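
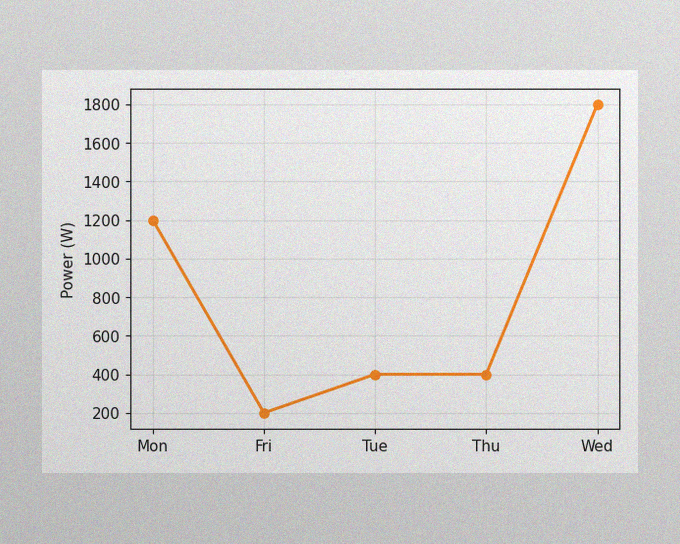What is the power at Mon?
1200W

The image has some photo noise and uneven lighting. At Mon, the line is at 1200W.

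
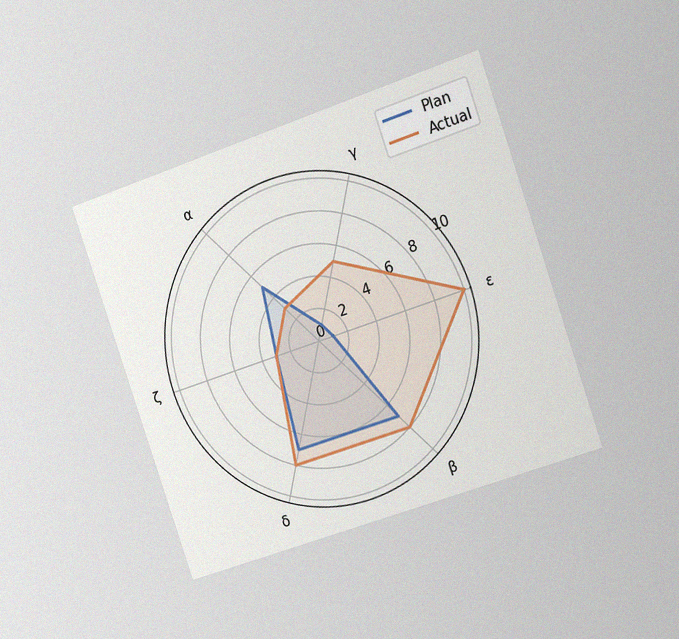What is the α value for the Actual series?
3

The chart is tilted about 19° counter-clockwise and viewed slightly from the right, with some photo noise. On the α axis, Actual reaches 3.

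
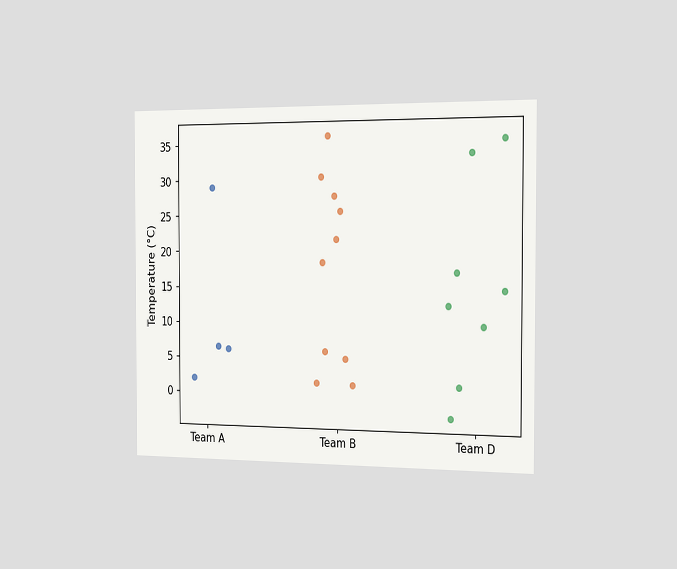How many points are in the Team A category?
The chart is viewed slightly from the right. Counting the markers in the Team A column gives 4.

4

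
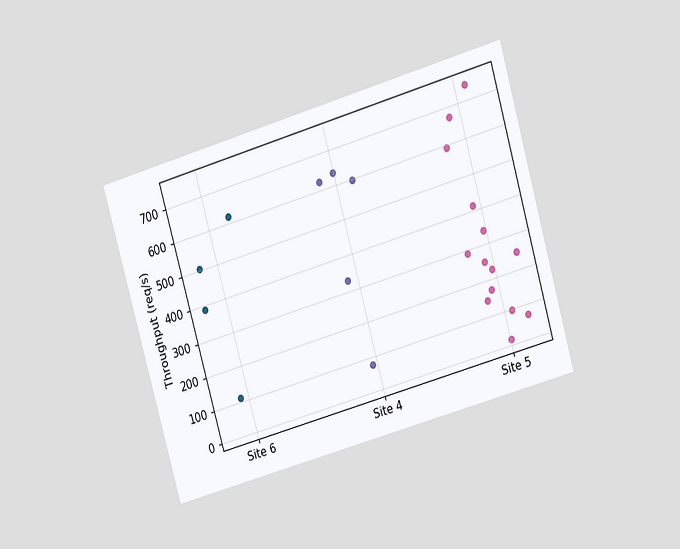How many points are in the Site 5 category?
The chart is tilted about 16° counter-clockwise and viewed at a slight angle. Counting the markers in the Site 5 column gives 14.

14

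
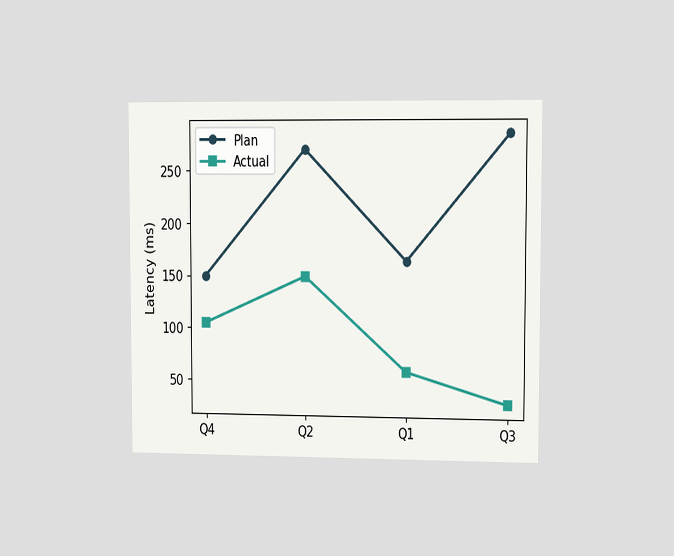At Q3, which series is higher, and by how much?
The chart is viewed slightly from the right. At Q3, Plan sits above the other line by 255ms.

Plan, by 255ms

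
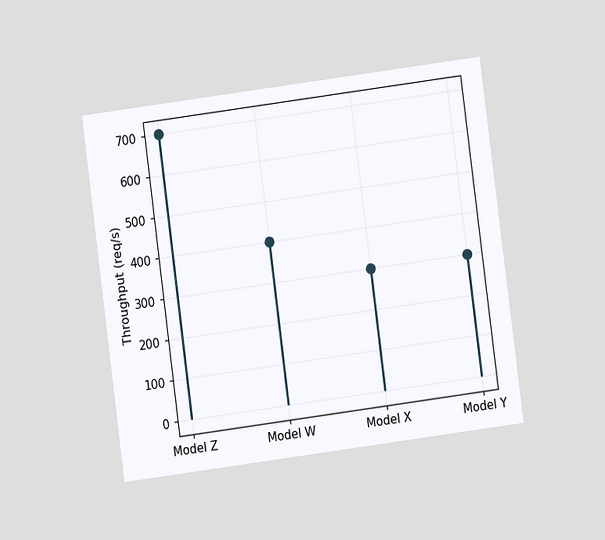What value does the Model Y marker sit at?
The chart is tilted about 8° counter-clockwise and viewed at a slight angle. The Model Y marker sits at 300req/s.

300req/s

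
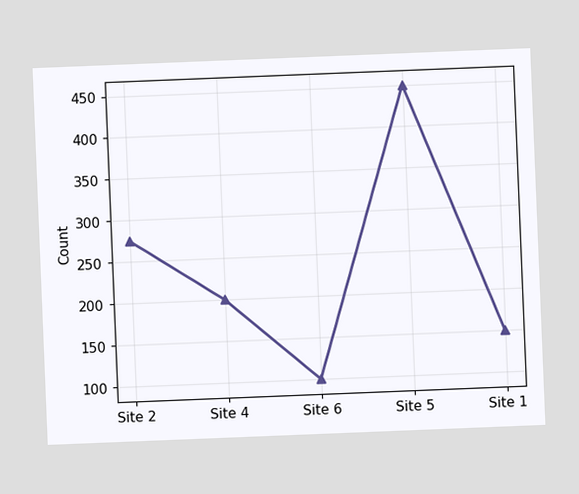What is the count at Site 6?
The chart is tilted about 2° counter-clockwise. At Site 6, the line is at 100.

100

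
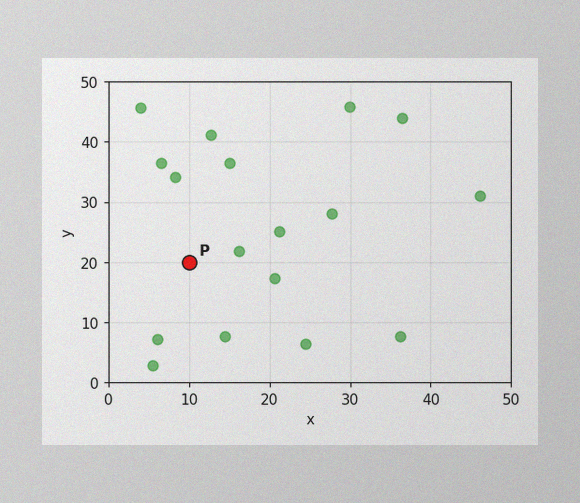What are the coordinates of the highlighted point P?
The image has some photo noise and uneven lighting. Following the gridlines from P to each axis, P sits at (10, 20).

(10, 20)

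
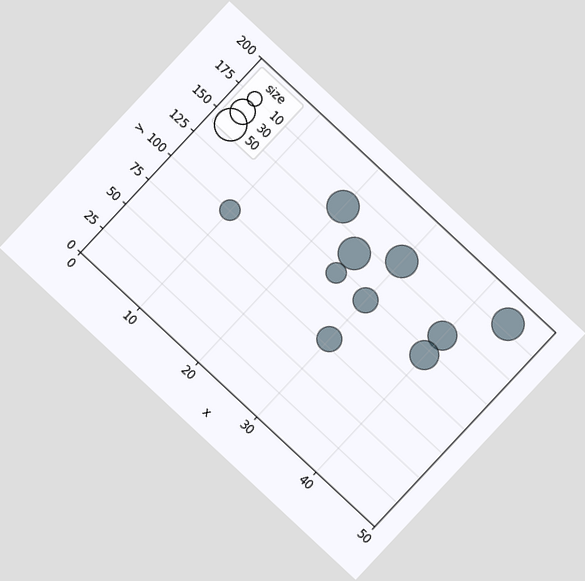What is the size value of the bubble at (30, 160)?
50

The chart is tilted about 43° clockwise. Matching the bubble at (30, 160) against the size legend gives 50.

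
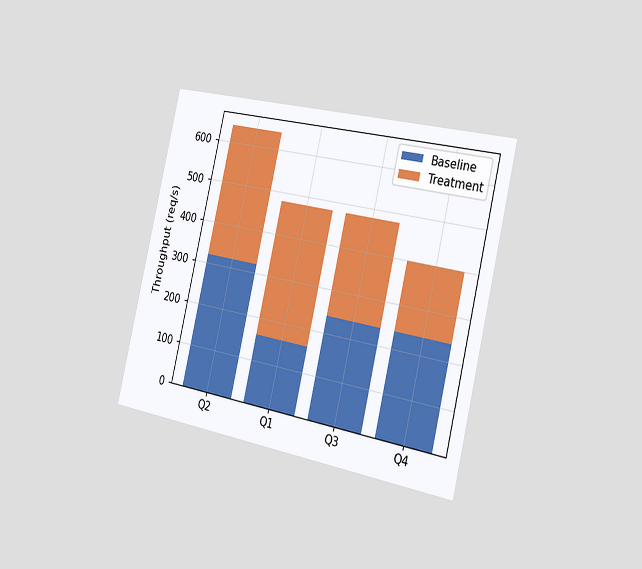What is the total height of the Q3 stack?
The chart is tilted about 13° clockwise and viewed slightly from the right. The Q3 stack's top reaches 480req/s on the y-axis.

480req/s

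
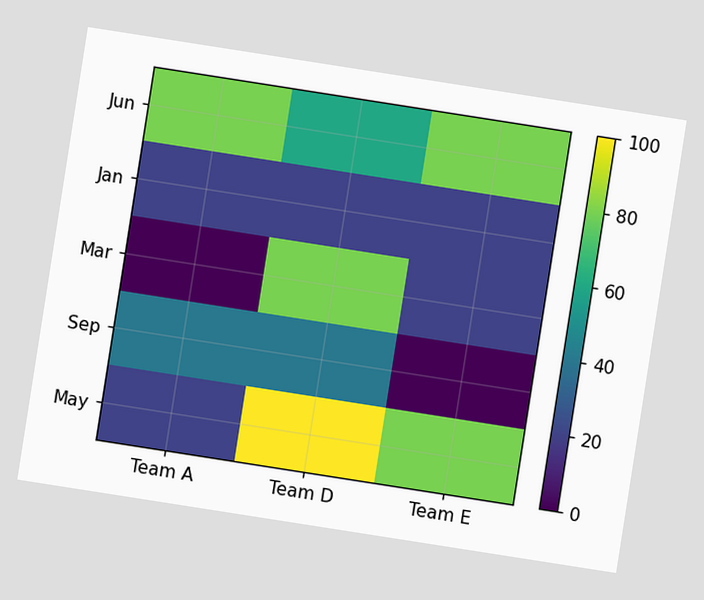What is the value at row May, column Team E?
80

The chart is tilted about 9° clockwise. Matching cell (May, Team E) against the colorbar gives 80.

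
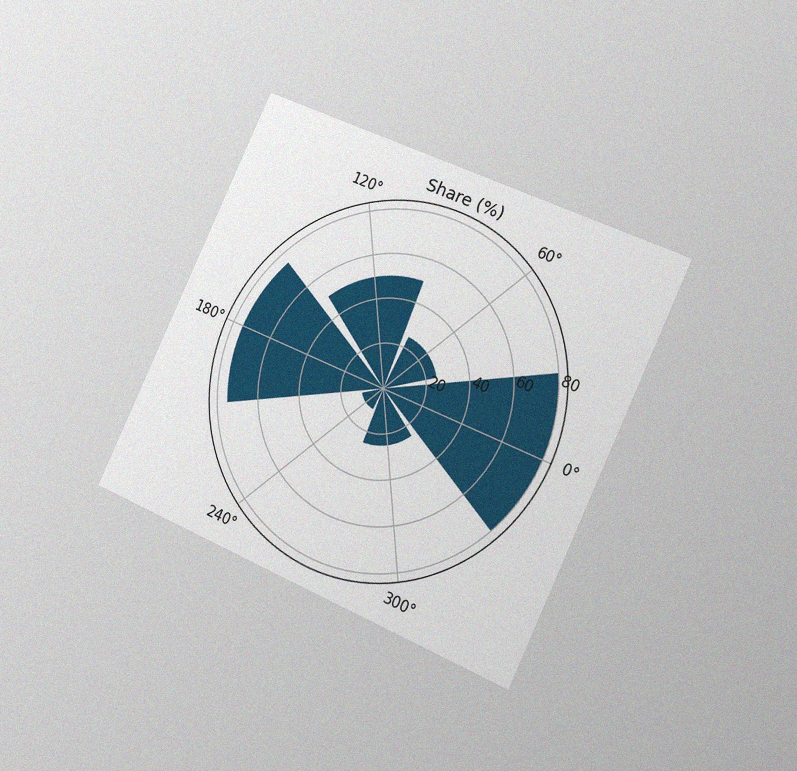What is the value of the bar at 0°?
80%

The chart is tilted about 25° clockwise and viewed slightly from the right, with some photo noise. The bar at 0° reaches 80% on the radial axis.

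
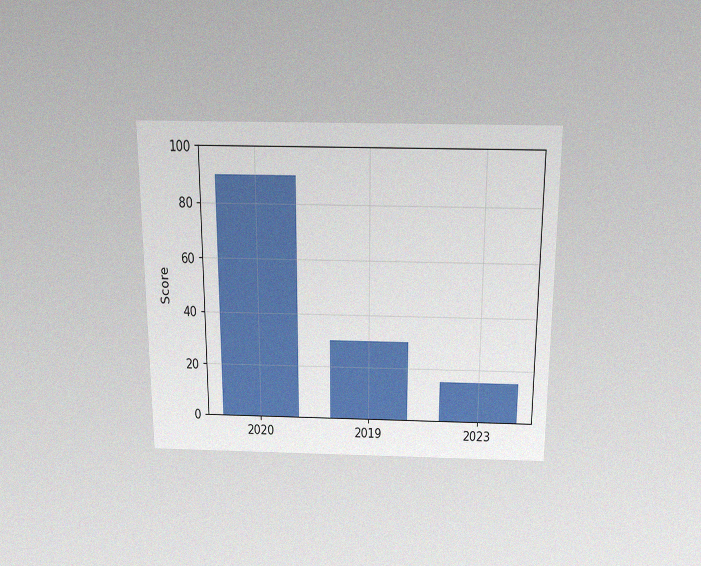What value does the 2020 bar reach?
90

The chart is viewed slightly from above, with some photo noise. Reading along the chart's y-axis, the 2020 bar reaches 90.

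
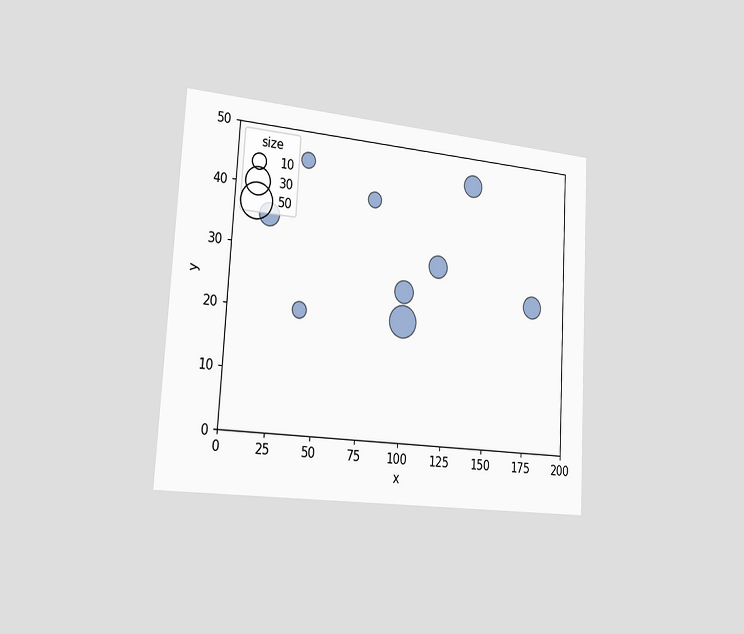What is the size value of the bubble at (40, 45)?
10

The chart is tilted about 3° clockwise and viewed slightly from the left. Matching the bubble at (40, 45) against the size legend gives 10.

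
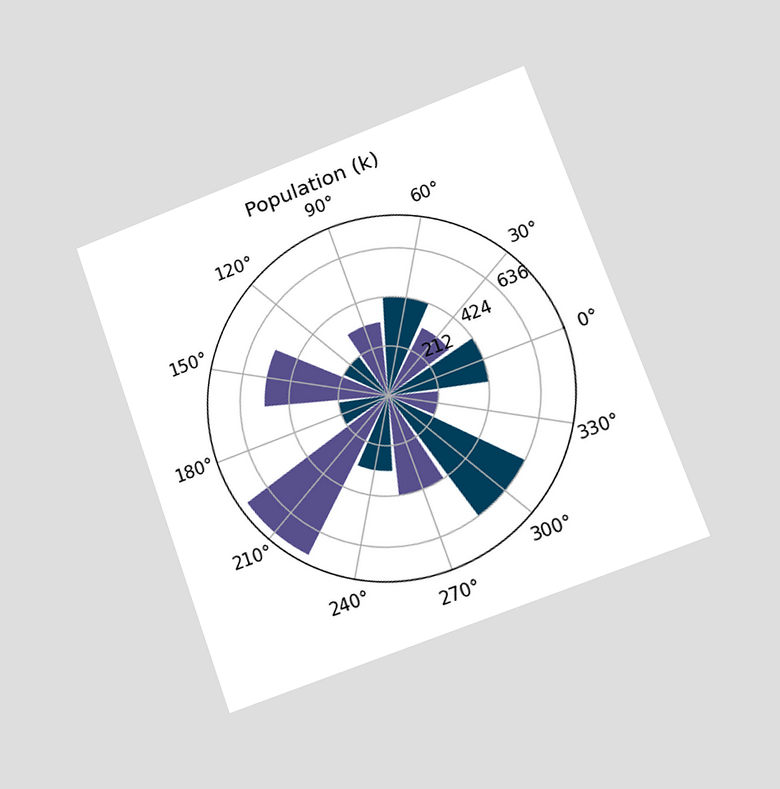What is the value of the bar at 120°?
212k

The chart is tilted about 20° counter-clockwise and viewed slightly from the right. The bar at 120° reaches 212k on the radial axis.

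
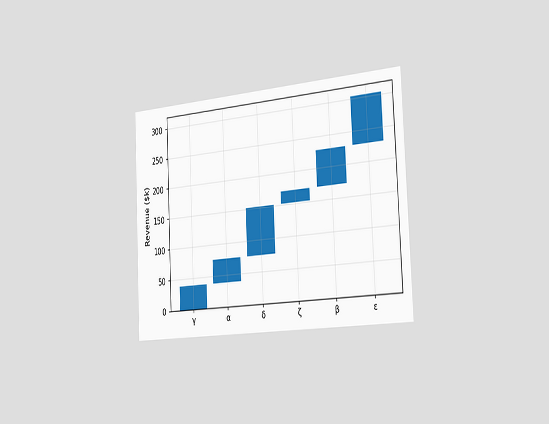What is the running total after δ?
The chart is tilted about 3° counter-clockwise and viewed slightly from the right. After δ the running total reaches $152k.

$152k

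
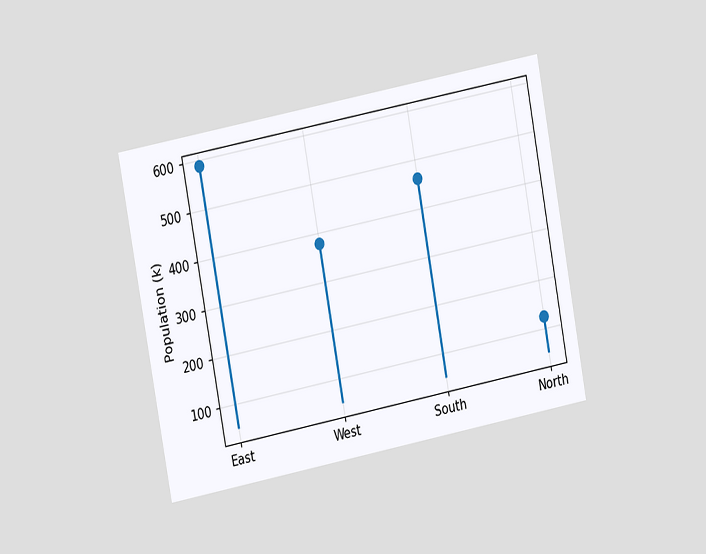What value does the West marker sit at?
The chart is tilted about 11° counter-clockwise and viewed at a slight angle. The West marker sits at 378k.

378k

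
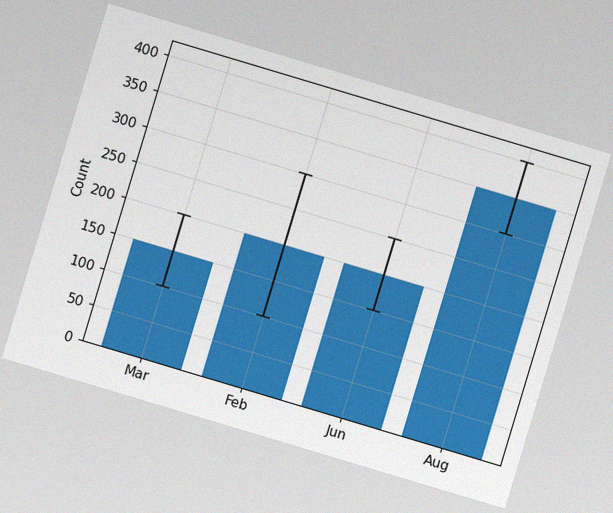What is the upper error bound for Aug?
400

The chart is tilted about 17° clockwise, with some photo noise. The Aug bar's upper whisker reaches 400.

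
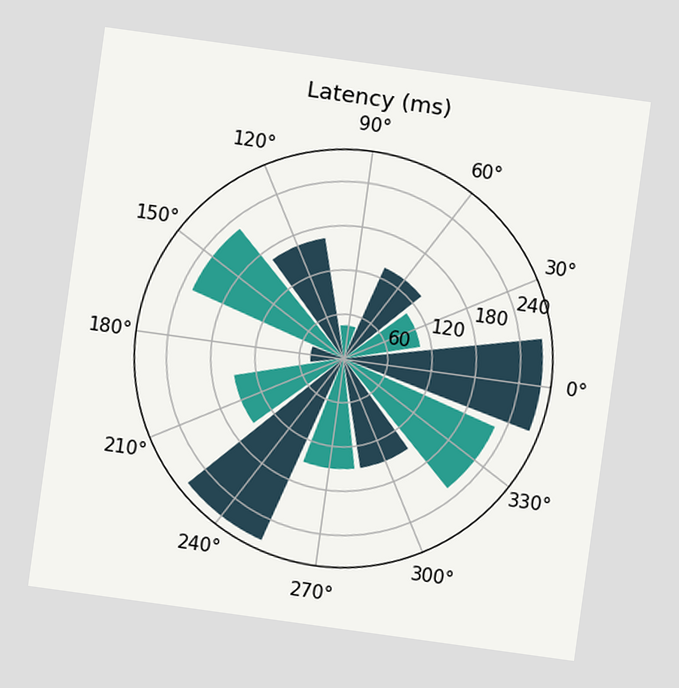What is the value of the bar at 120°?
165ms

The chart is tilted about 8° clockwise. The bar at 120° reaches 165ms on the radial axis.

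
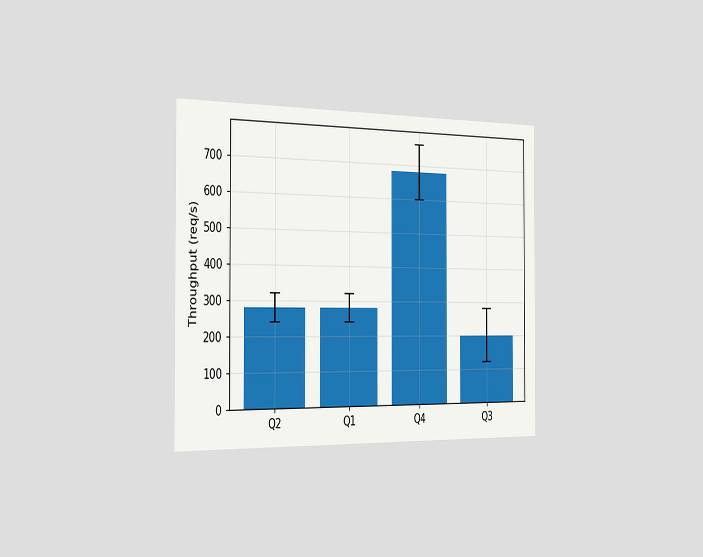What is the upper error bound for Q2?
320req/s

The chart is viewed slightly from the left. The Q2 bar's upper whisker reaches 320req/s.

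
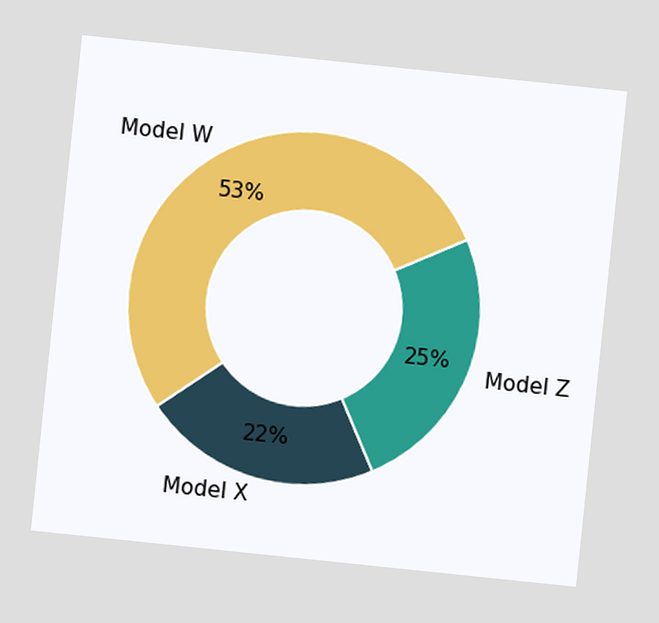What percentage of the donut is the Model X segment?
The chart is tilted about 6° clockwise. The Model X segment takes up 22% of the ring.

22%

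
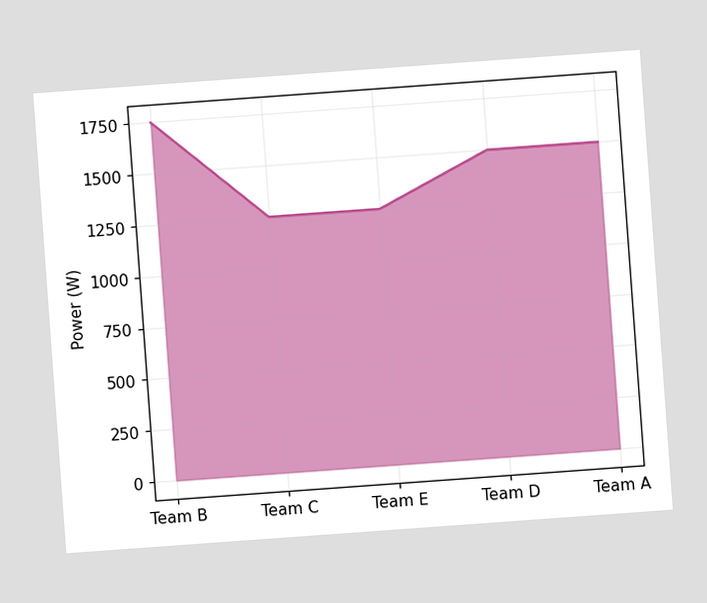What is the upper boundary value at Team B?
The chart is tilted about 4° counter-clockwise. At Team B the upper boundary is at 1750W.

1750W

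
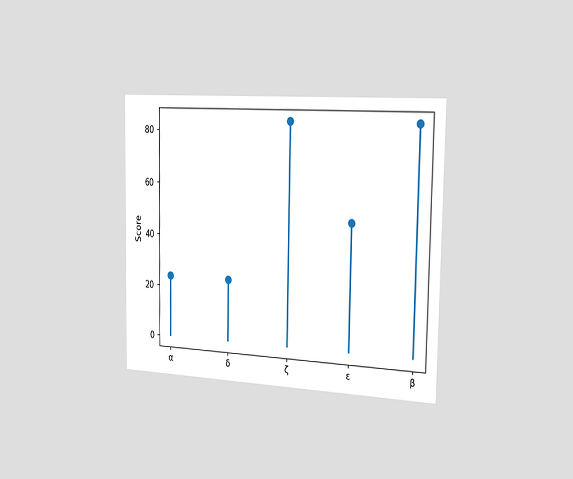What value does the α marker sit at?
The chart is viewed slightly from the right. The α marker sits at 24.

24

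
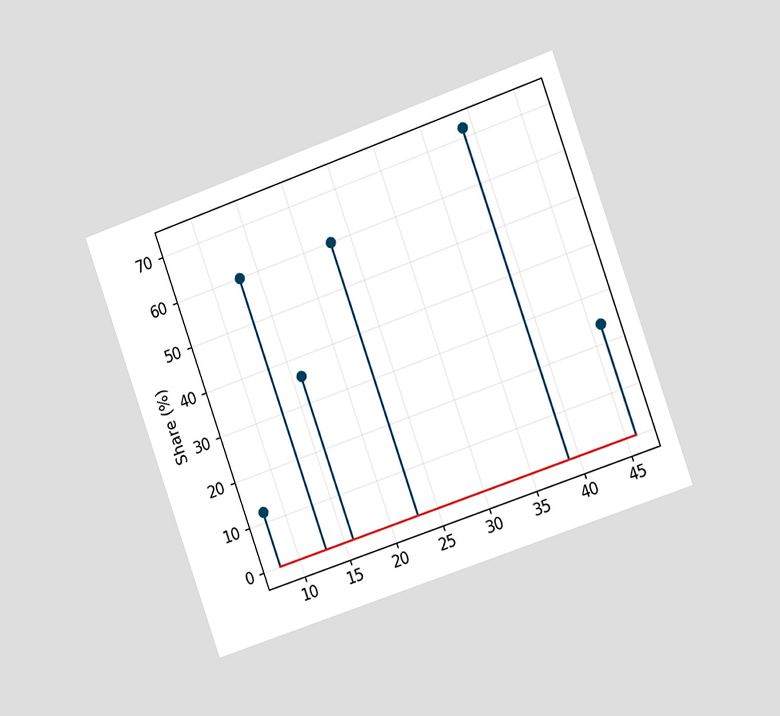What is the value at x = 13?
The chart is tilted about 19° counter-clockwise and viewed slightly from the right. The stem at x=13 reaches 60%.

60%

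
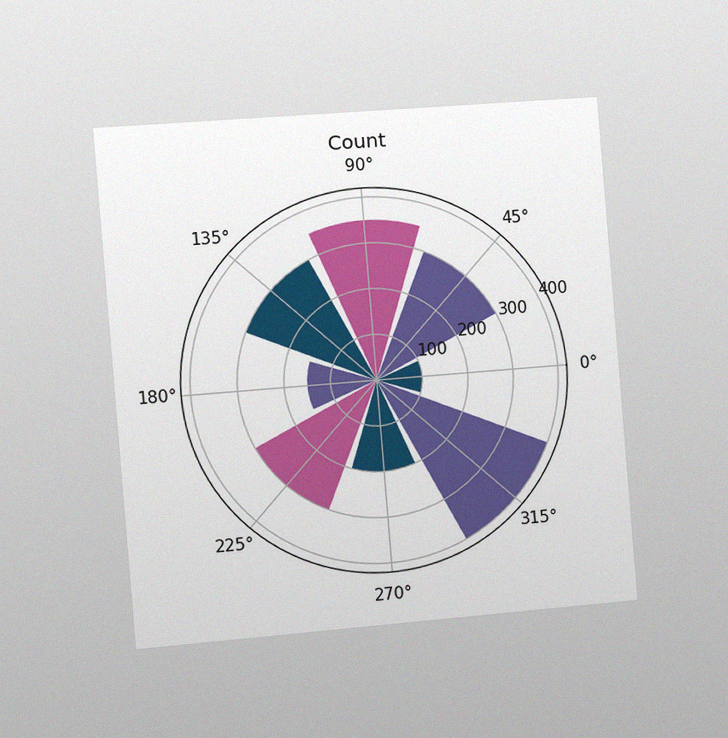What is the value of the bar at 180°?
150

The chart is tilted about 5° counter-clockwise and viewed slightly from the left, with some photo noise. The bar at 180° reaches 150 on the radial axis.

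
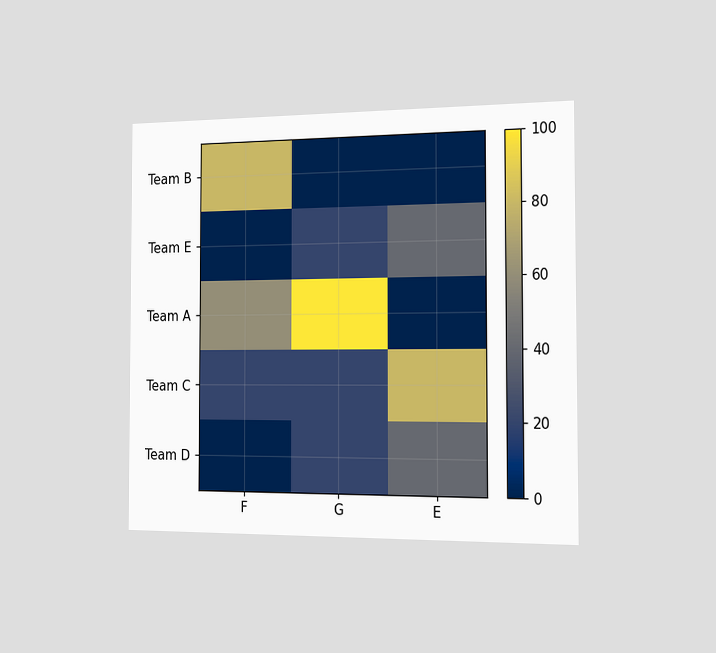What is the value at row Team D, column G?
20

The chart is viewed slightly from the right. Matching cell (Team D, G) against the colorbar gives 20.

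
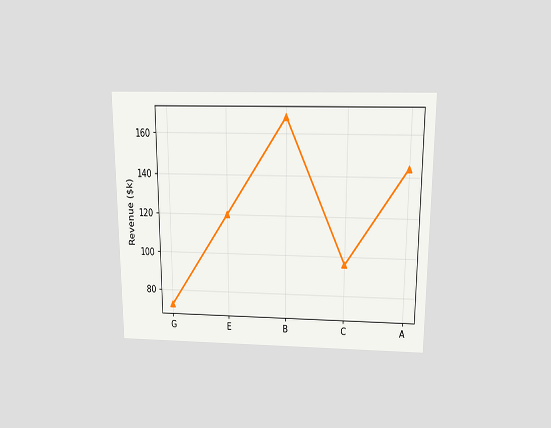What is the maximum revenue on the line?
$168k

The chart is viewed slightly from above. The highest point is at B, and reading across to the y-axis gives $168k.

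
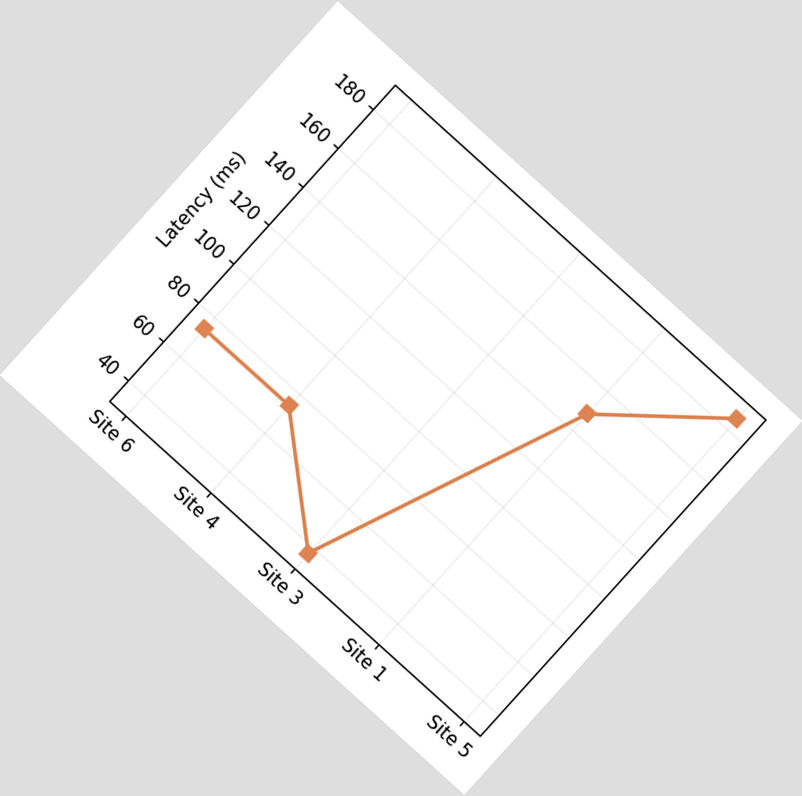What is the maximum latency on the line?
185ms

The chart is tilted about 42° clockwise. The highest point is at Site 5, and reading across to the y-axis gives 185ms.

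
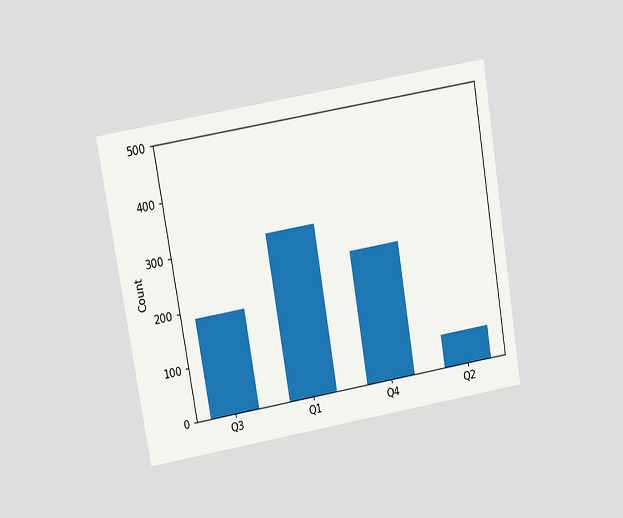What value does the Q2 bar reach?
The chart is tilted about 9° counter-clockwise and viewed at a slight angle. Reading along the chart's y-axis, the Q2 bar reaches 62.

62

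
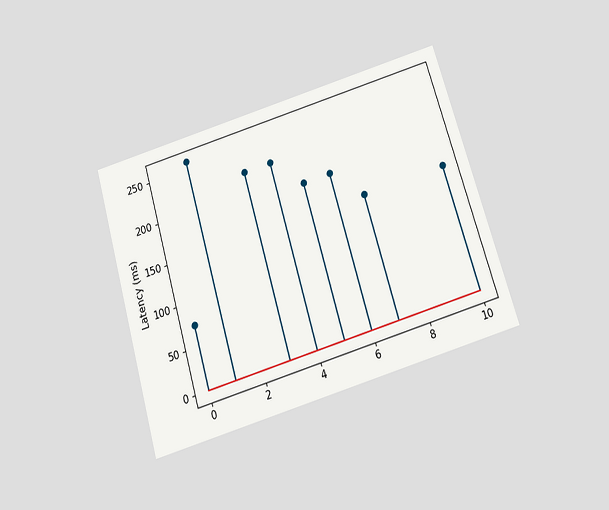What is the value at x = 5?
185ms

The chart is tilted about 16° counter-clockwise and viewed slightly from below. The stem at x=5 reaches 185ms.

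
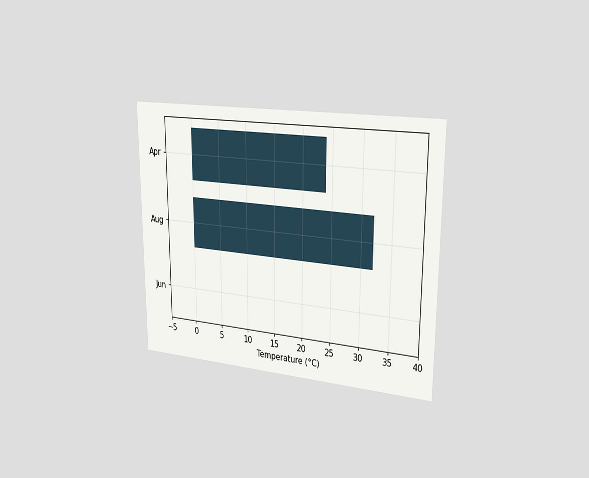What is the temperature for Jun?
0°C

The chart is viewed slightly from the right. Reading along the chart's x-axis, the Jun bar reaches 0°C.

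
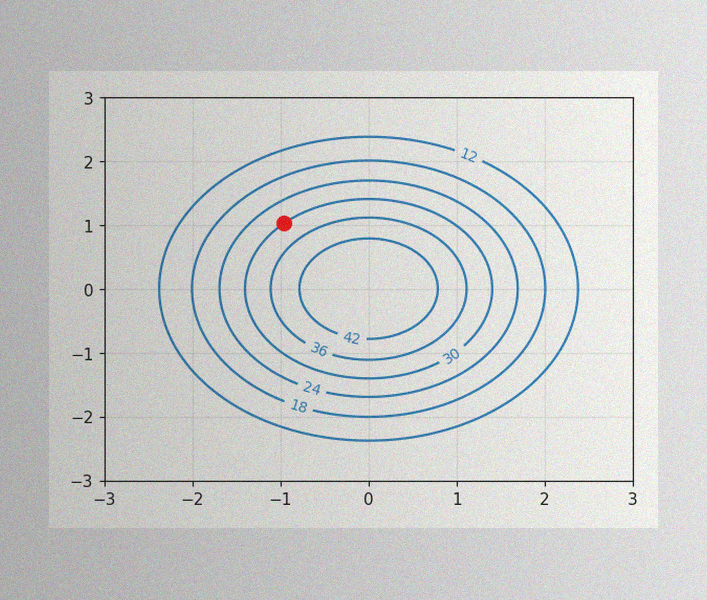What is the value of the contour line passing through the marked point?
30

The image has some photo noise and uneven lighting. The marked point sits on the contour labelled 30.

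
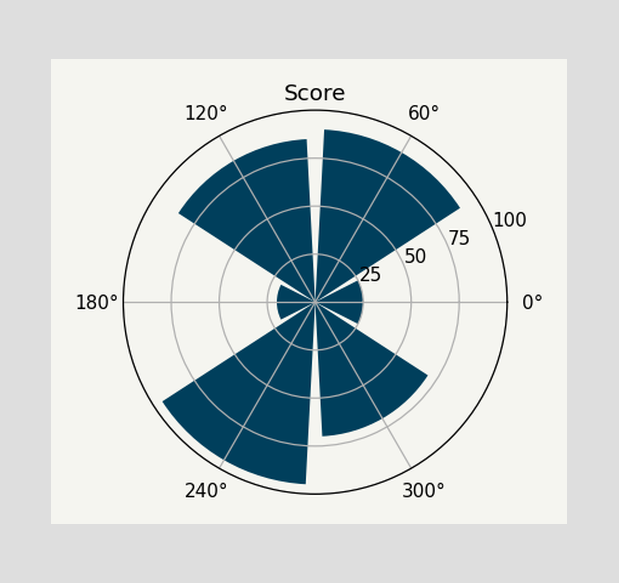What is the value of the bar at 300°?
The bar at 300° reaches 70 on the radial axis.

70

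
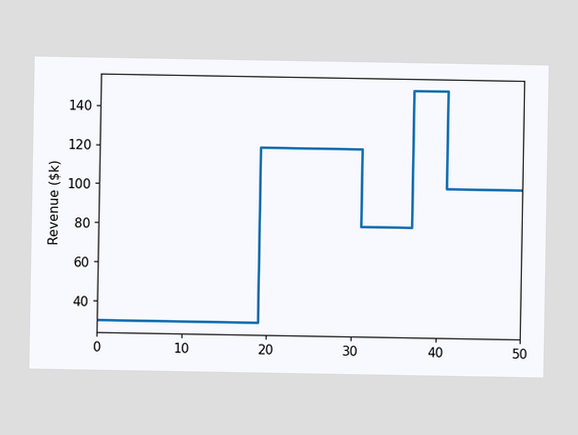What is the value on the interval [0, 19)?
$30k

On [0, 19) the step sits at $30k.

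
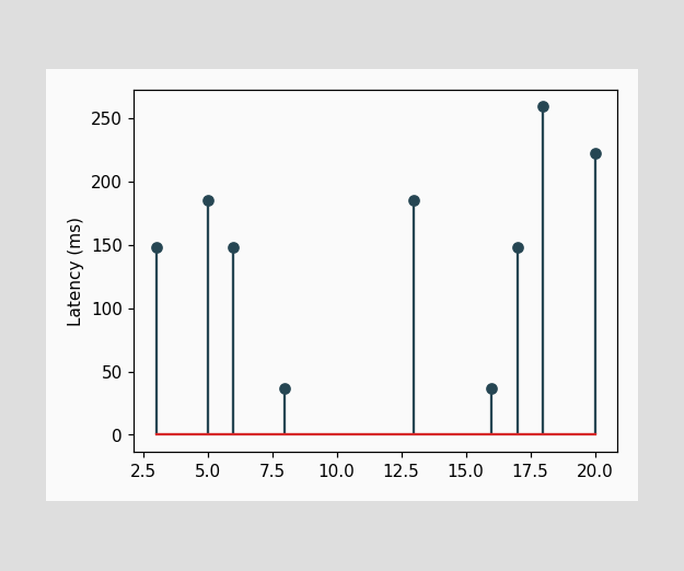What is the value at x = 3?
The stem at x=3 reaches 148ms.

148ms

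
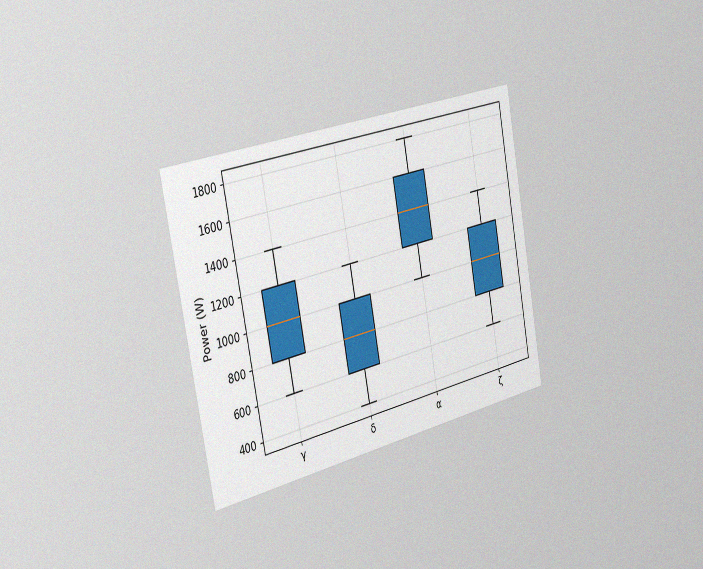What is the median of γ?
1000W

The chart is tilted about 11° counter-clockwise and viewed slightly from the left, with some photo noise. The median line in the γ box sits at 1000W.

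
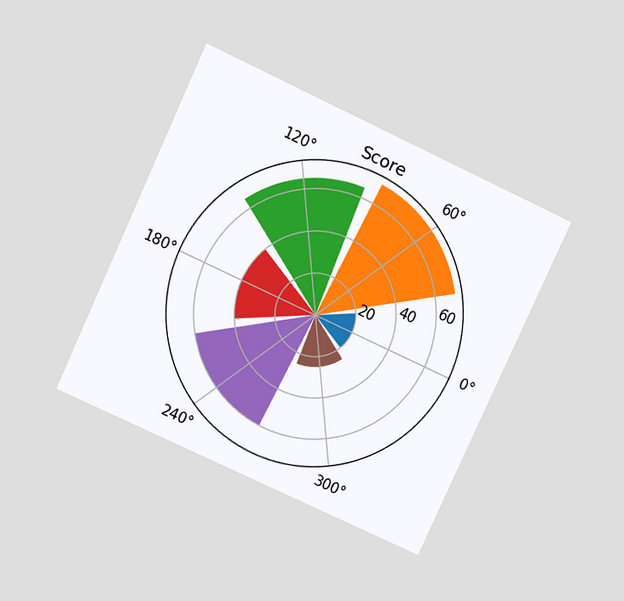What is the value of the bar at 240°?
60

The chart is tilted about 25° clockwise and viewed slightly from above. The bar at 240° reaches 60 on the radial axis.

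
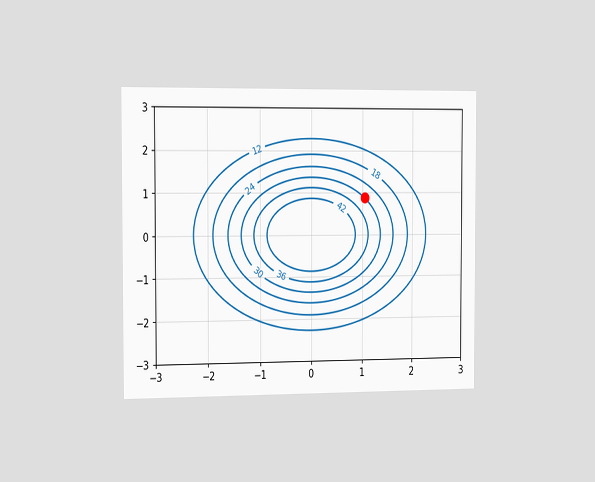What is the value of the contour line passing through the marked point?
The chart is viewed slightly from the left. The marked point sits on the contour labelled 30.

30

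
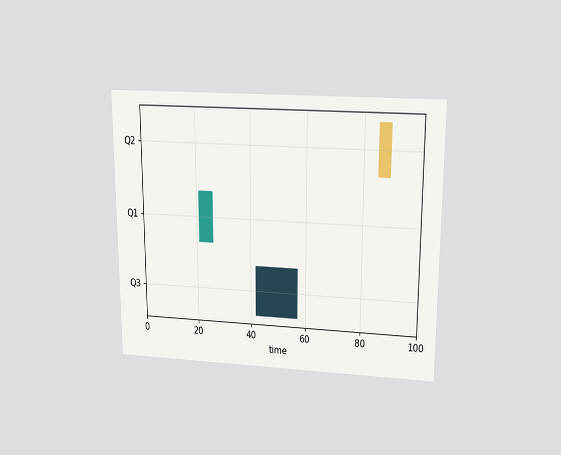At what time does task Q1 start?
21

The chart is viewed slightly from above. The Q1 bar begins at t=21.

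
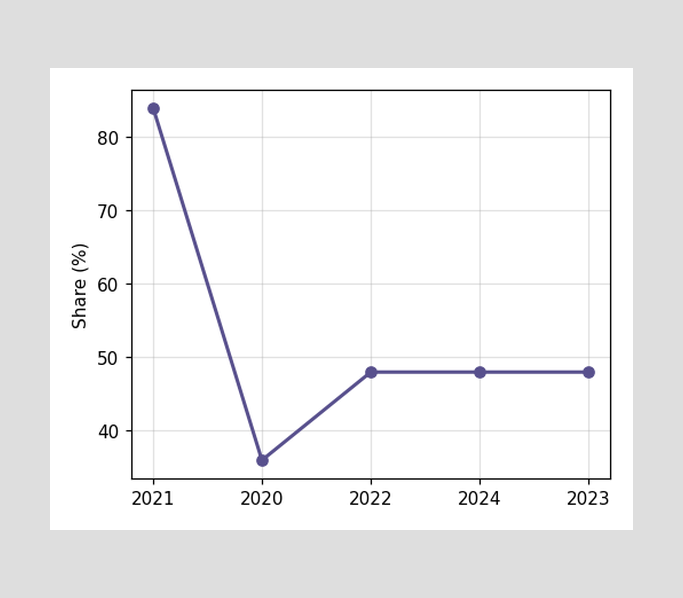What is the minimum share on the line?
The lowest point is at 2020, and reading across to the y-axis gives 36%.

36%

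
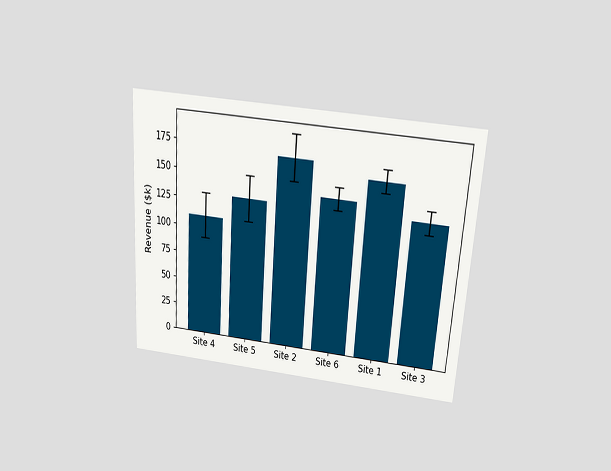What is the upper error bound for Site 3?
The chart is tilted about 4° clockwise and viewed slightly from above. The Site 3 bar's upper whisker reaches $140k.

$140k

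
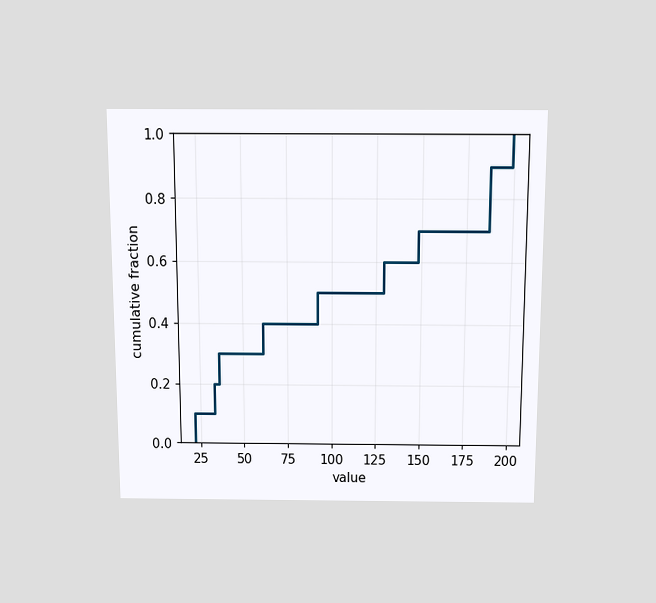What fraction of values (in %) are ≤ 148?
70%

The chart is viewed slightly from above. At x=148 the ECDF step is at 70%.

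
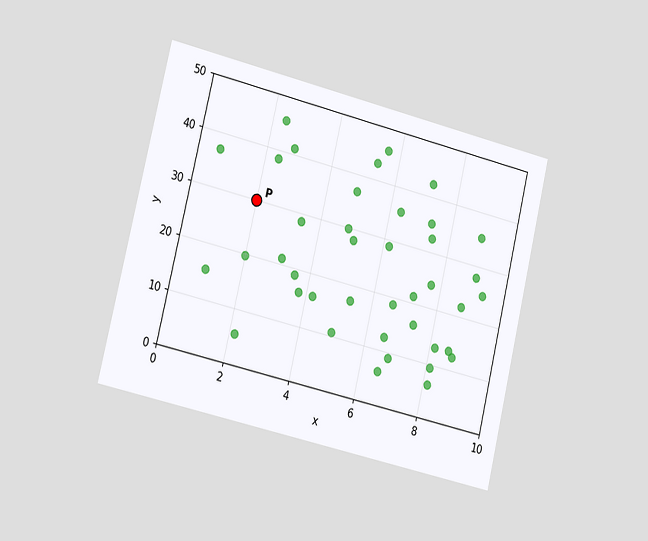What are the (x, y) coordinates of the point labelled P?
The chart is tilted about 13° clockwise and viewed slightly from the left. Following the gridlines from P to each axis, P sits at (2, 30).

(2, 30)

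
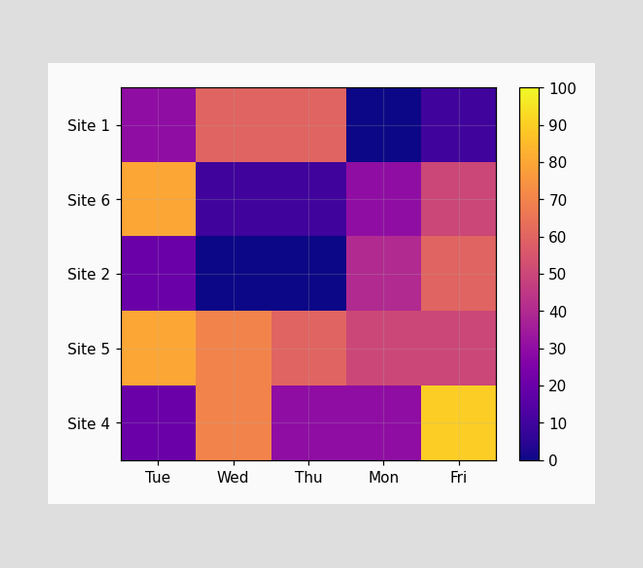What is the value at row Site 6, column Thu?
Matching cell (Site 6, Thu) against the colorbar gives 10.

10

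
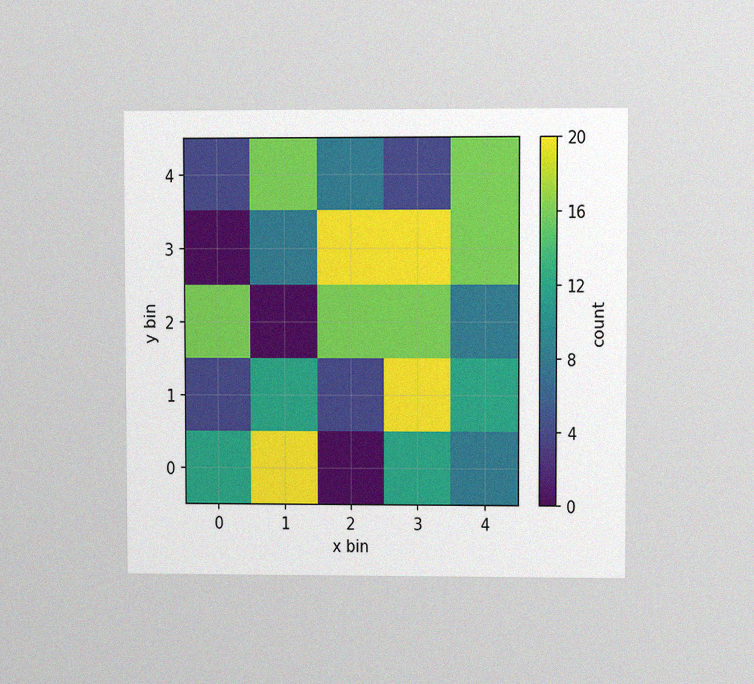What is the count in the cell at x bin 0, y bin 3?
The chart is viewed at a slight angle, with some photo noise. Matching the cell (0, 3) against the colorbar gives 0.

0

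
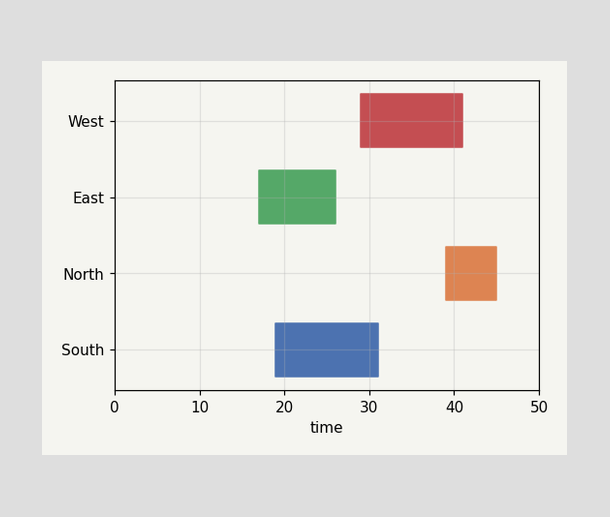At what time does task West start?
The West bar begins at t=29.

29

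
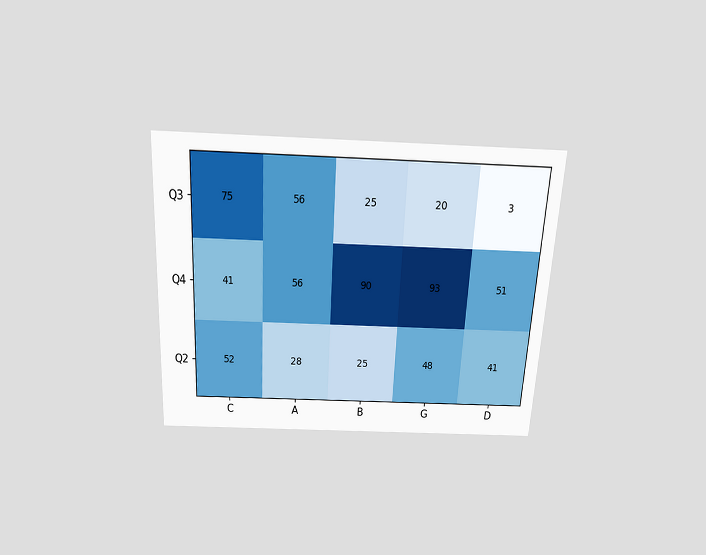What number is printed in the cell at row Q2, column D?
The chart is tilted about 3° clockwise and viewed slightly from above. The (Q2, D) cell reads 41.

41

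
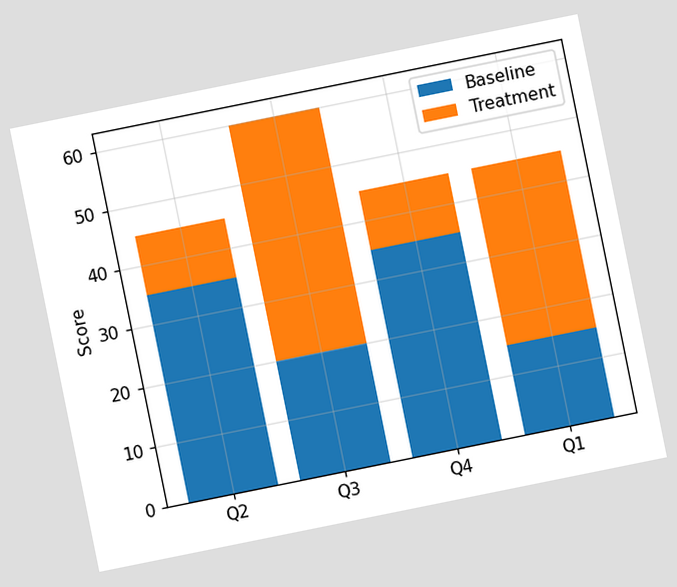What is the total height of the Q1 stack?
45

The chart is tilted about 11° counter-clockwise. The Q1 stack's top reaches 45 on the y-axis.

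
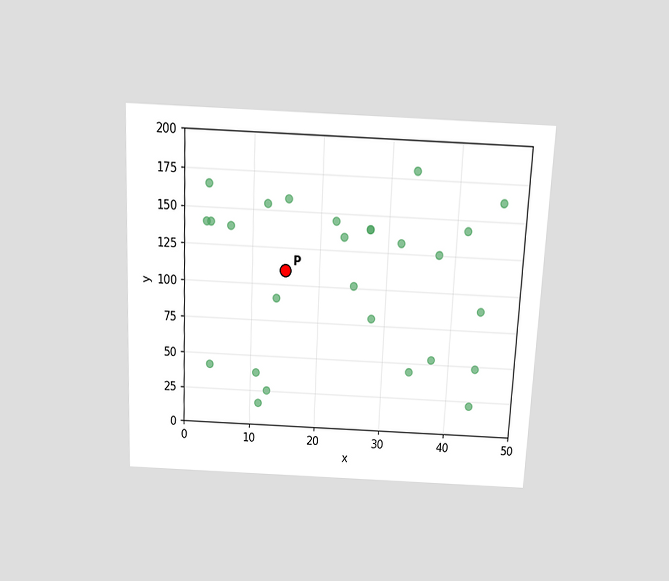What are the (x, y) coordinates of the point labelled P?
(15, 110)

The chart is tilted about 3° clockwise and viewed slightly from above. Following the gridlines from P to each axis, P sits at (15, 110).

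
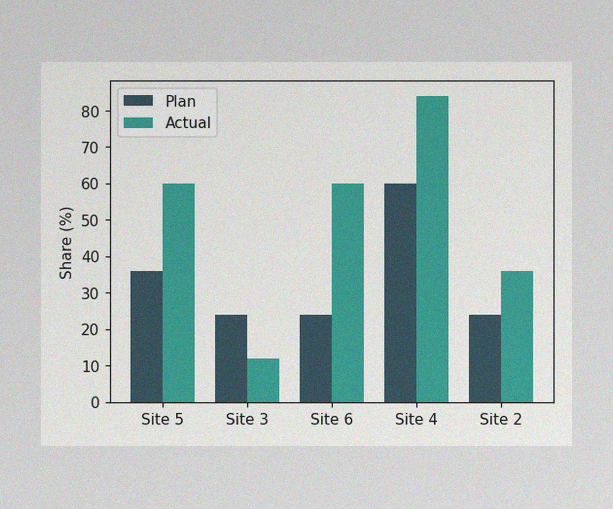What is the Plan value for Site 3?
The image has some photo noise and uneven lighting. The Plan bar at Site 3 reaches 24% on the y-axis.

24%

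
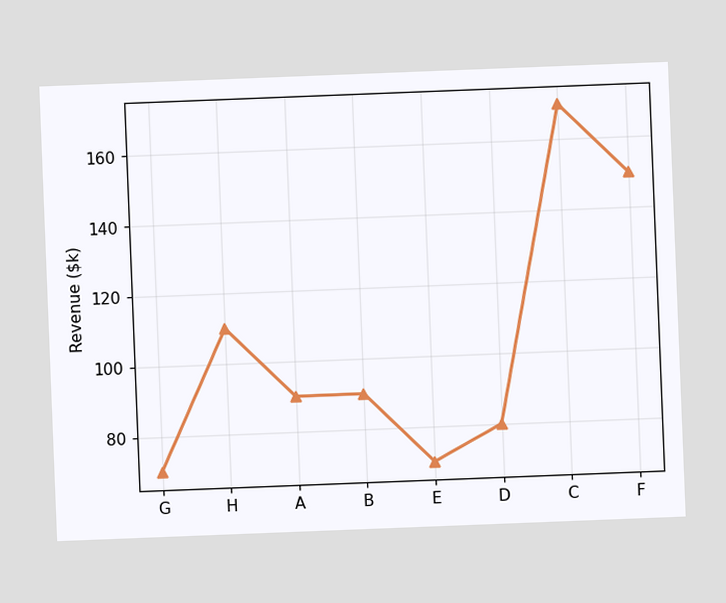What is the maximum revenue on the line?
The chart is tilted about 2° counter-clockwise. The highest point is at C, and reading across to the y-axis gives $170k.

$170k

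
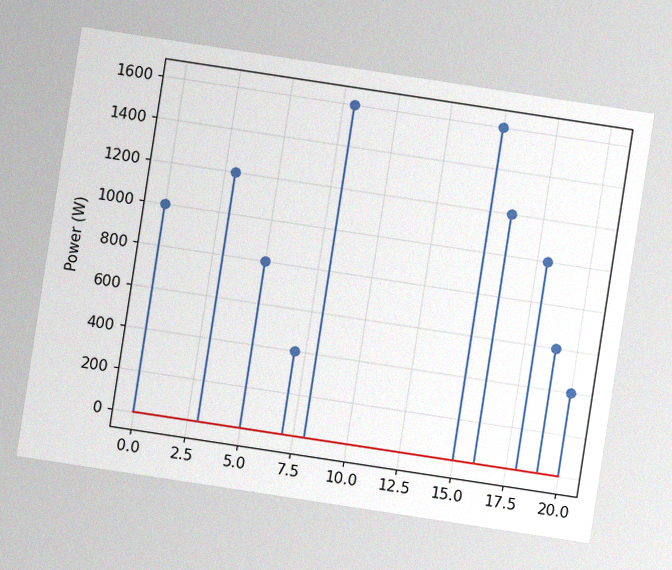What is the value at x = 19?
600W

The chart is tilted about 9° clockwise, with some photo noise. The stem at x=19 reaches 600W.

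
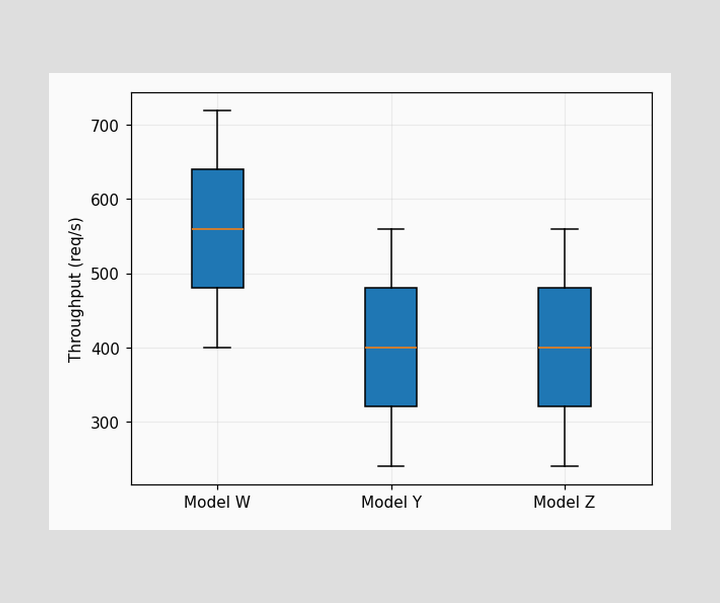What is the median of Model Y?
400req/s

The median line in the Model Y box sits at 400req/s.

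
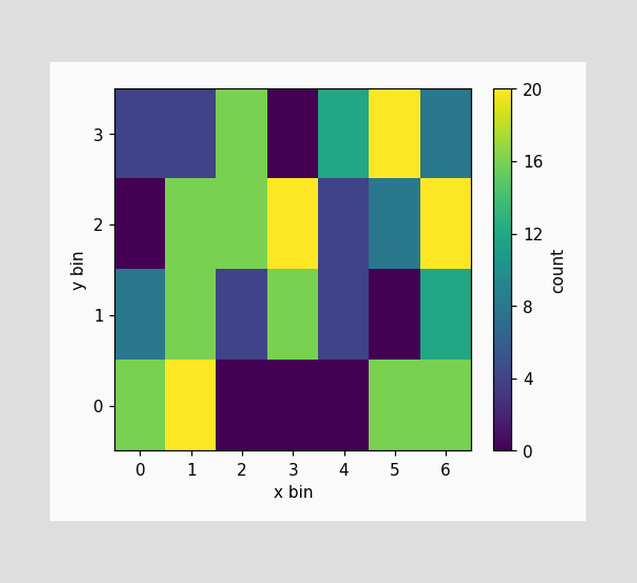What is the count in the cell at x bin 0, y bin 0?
Matching the cell (0, 0) against the colorbar gives 16.

16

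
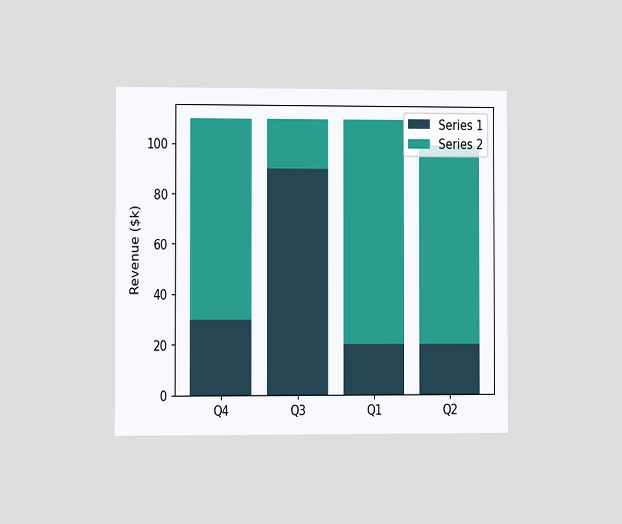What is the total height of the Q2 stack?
$100k

The chart is viewed slightly from the left. The Q2 stack's top reaches $100k on the y-axis.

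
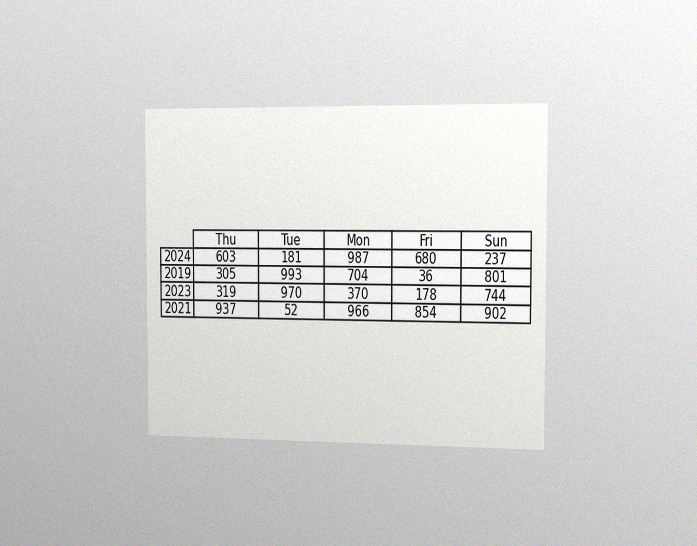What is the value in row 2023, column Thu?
319

The chart is viewed slightly from the right, with some photo noise. The (2023, Thu) cell reads 319.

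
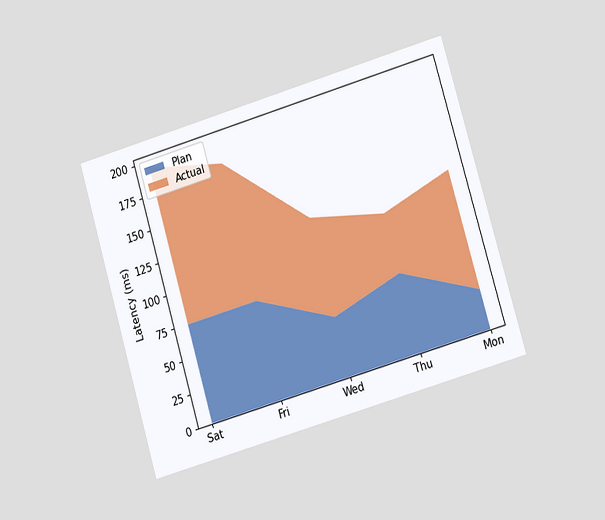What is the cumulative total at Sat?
195ms

The chart is tilted about 16° counter-clockwise and viewed at a slight angle. The stacked total at Sat reaches 195ms.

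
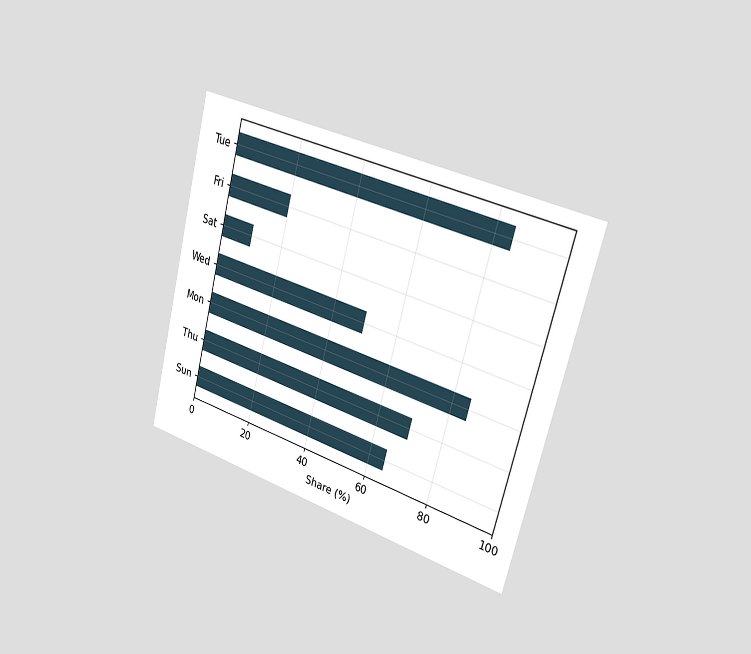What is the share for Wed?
The chart is tilted about 15° clockwise and viewed slightly from the right. Reading along the chart's x-axis, the Wed bar reaches 50%.

50%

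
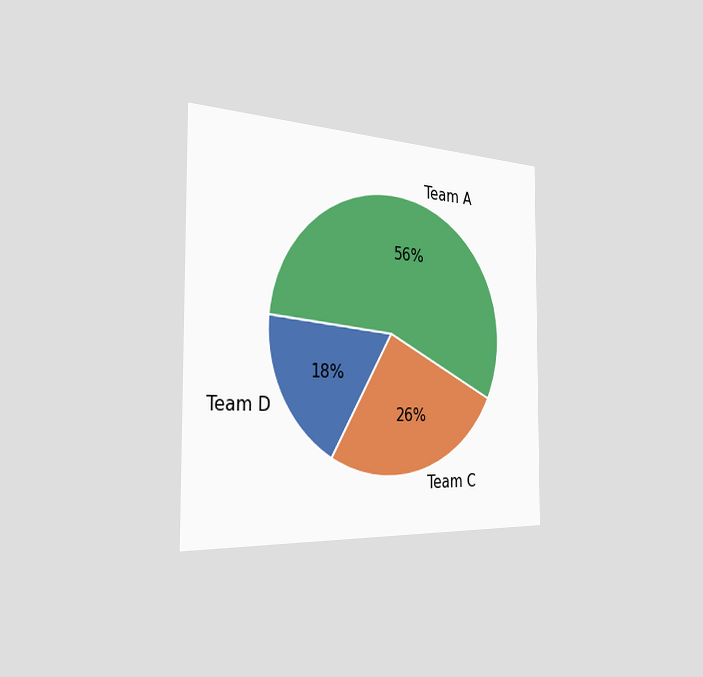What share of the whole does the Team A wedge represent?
56%

The chart is viewed slightly from the left. The Team A slice takes up 56% of the pie.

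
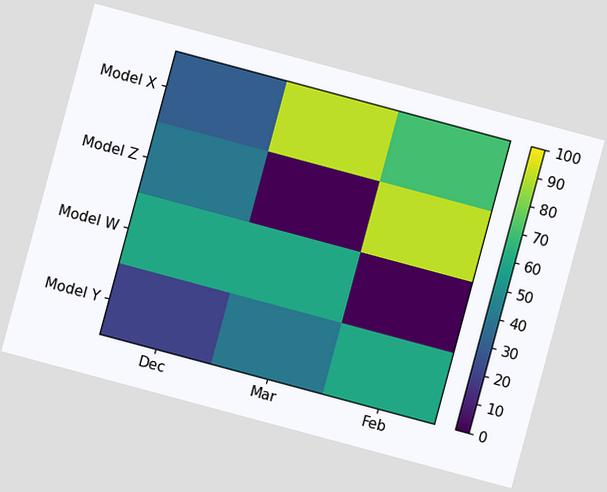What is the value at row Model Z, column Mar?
0

The chart is tilted about 15° clockwise. Matching cell (Model Z, Mar) against the colorbar gives 0.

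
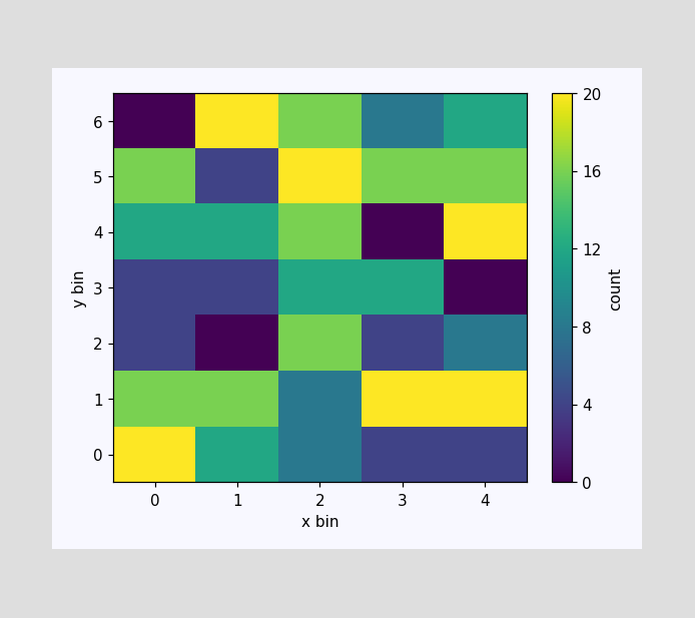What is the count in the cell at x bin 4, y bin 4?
Matching the cell (4, 4) against the colorbar gives 20.

20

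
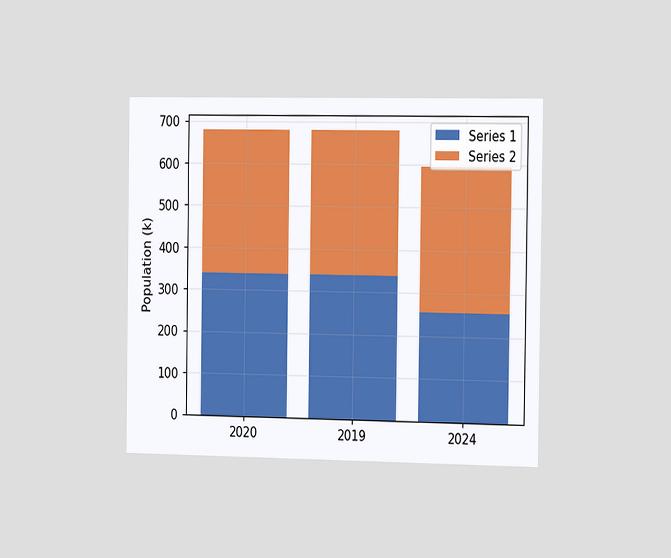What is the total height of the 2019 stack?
The chart is viewed slightly from the right. The 2019 stack's top reaches 680k on the y-axis.

680k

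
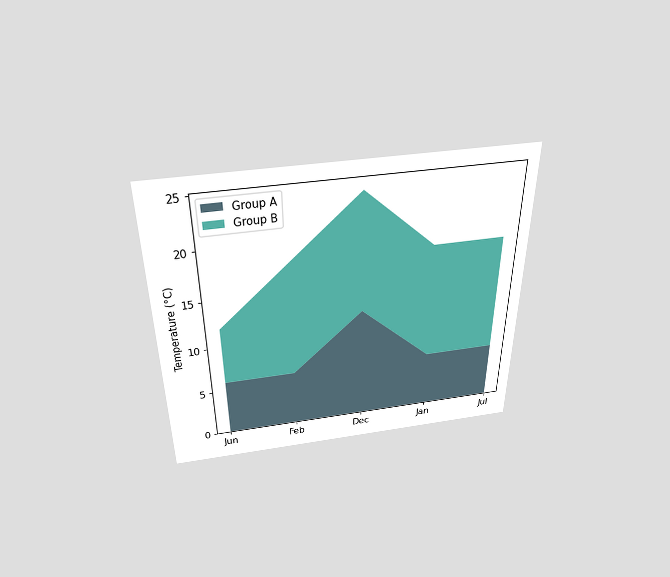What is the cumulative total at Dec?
The chart is viewed slightly from above. The stacked total at Dec reaches 24°C.

24°C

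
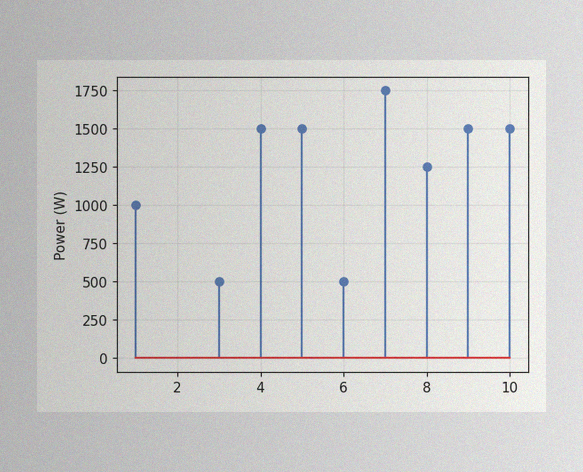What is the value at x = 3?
500W

The image has some photo noise and uneven lighting. The stem at x=3 reaches 500W.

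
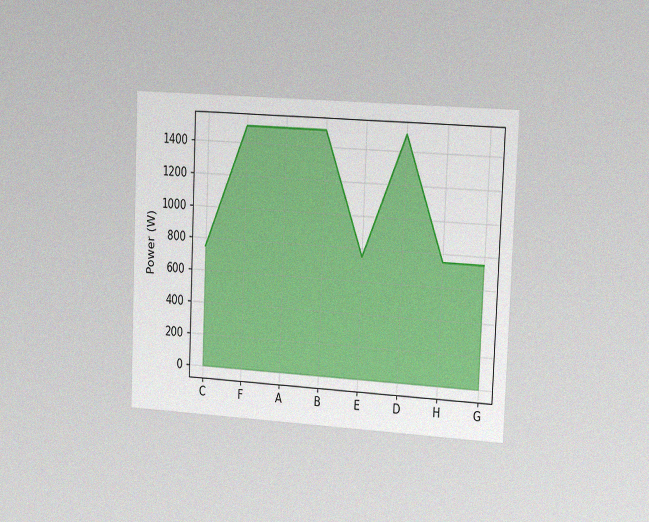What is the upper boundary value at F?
1500W

The chart is tilted about 2° clockwise and viewed slightly from the right, with some photo noise. At F the upper boundary is at 1500W.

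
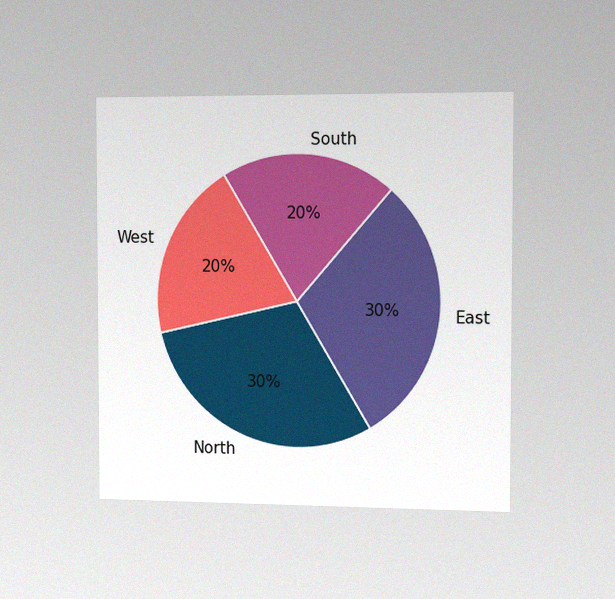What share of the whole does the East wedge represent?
30%

The chart is viewed slightly from the right, with some photo noise. The East slice takes up 30% of the pie.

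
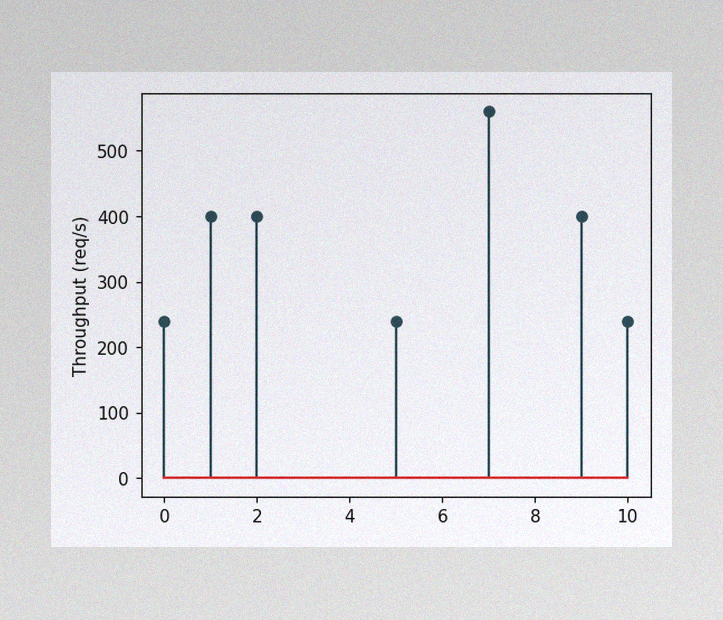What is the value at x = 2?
400req/s

The image has some photo noise and uneven lighting. The stem at x=2 reaches 400req/s.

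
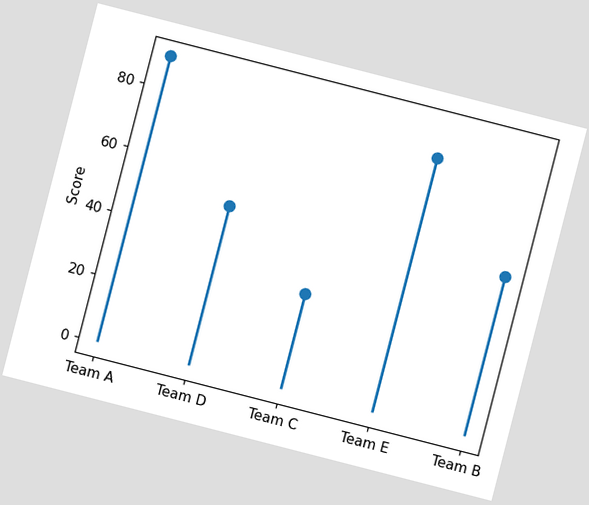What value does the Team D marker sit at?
The chart is tilted about 14° clockwise. The Team D marker sits at 50.

50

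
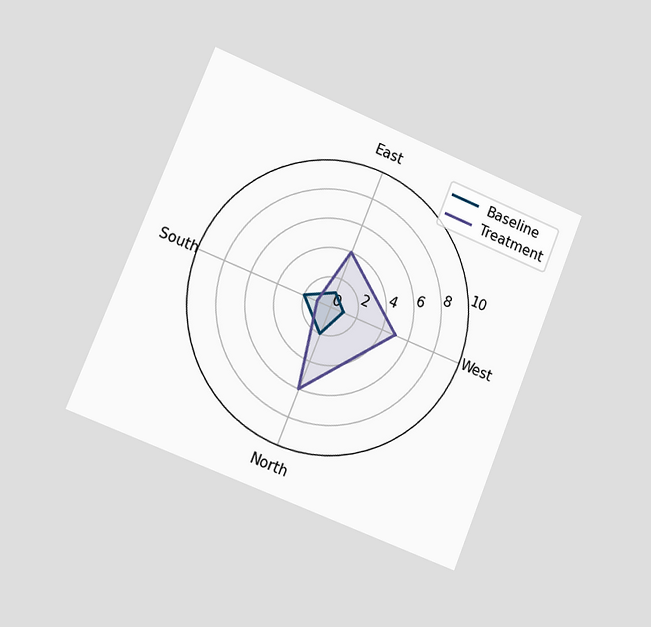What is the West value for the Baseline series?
The chart is tilted about 22° clockwise and viewed slightly from the left. On the West axis, Baseline reaches 1.

1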